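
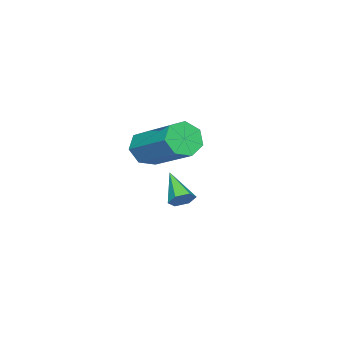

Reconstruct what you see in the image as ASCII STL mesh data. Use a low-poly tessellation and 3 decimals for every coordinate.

solid 
facet normal 0.469 0.683 -0.560
outer loop
vertex -1.372 0.049 -3.166
vertex -1.746 0.371 -3.086
vertex -1.356 0.359 -2.774
endloop
endfacet
facet normal 0.701 -0.573 0.424
outer loop
vertex -1.372 0.049 -3.166
vertex -1.356 0.359 -2.774
vertex -2.394 -0.571 -2.314
endloop
endfacet
facet normal 0.469 0.683 -0.560
outer loop
vertex -1.356 0.359 -2.774
vertex -1.746 0.371 -3.086
vertex -1.73 0.681 -2.694
endloop
endfacet
facet normal 0.308 0.123 0.943
outer loop
vertex -1.356 0.359 -2.774
vertex -1.73 0.681 -2.694
vertex -2.394 -0.571 -2.314
endloop
endfacet
facet normal 0.470 0.683 -0.559
outer loop
vertex -1.73 0.681 -2.694
vertex -1.746 0.371 -3.086
vertex -2.12 0.693 -3.007
endloop
endfacet
facet normal -0.536 0.492 0.686
outer loop
vertex -1.73 0.681 -2.694
vertex -2.12 0.693 -3.007
vertex -2.394 -0.571 -2.314
endloop
endfacet
facet normal 0.469 0.683 -0.560
outer loop
vertex -2.12 0.693 -3.007
vertex -1.746 0.371 -3.086
vertex -2.137 0.383 -3.399
endloop
endfacet
facet normal -0.982 0.165 -0.088
outer loop
vertex -2.12 0.693 -3.007
vertex -2.137 0.383 -3.399
vertex -2.394 -0.571 -2.314
endloop
endfacet
facet normal 0.469 0.683 -0.560
outer loop
vertex -2.137 0.383 -3.399
vertex -1.746 0.371 -3.086
vertex -1.763 0.061 -3.478
endloop
endfacet
facet normal -0.588 -0.533 -0.608
outer loop
vertex -2.137 0.383 -3.399
vertex -1.763 0.061 -3.478
vertex -2.394 -0.571 -2.314
endloop
endfacet
facet normal 0.468 0.683 -0.561
outer loop
vertex -1.763 0.061 -3.478
vertex -1.746 0.371 -3.086
vertex -1.372 0.049 -3.166
endloop
endfacet
facet normal 0.253 -0.901 -0.352
outer loop
vertex -1.763 0.061 -3.478
vertex -1.372 0.049 -3.166
vertex -2.394 -0.571 -2.314
endloop
endfacet
facet normal -0.281 -0.816 -0.506
outer loop
vertex 1.03 0.204 0.325
vertex 0.391 0.493 0.214
vertex 0.975 0.541 -0.188
endloop
endfacet
facet normal 0.956 -0.189 -0.226
outer loop
vertex 1.03 0.204 0.325
vertex 0.975 0.541 -0.188
vertex 1.648 1.998 1.438
endloop
endfacet
facet normal 0.956 -0.189 -0.226
outer loop
vertex 1.648 1.998 1.438
vertex 0.975 0.541 -0.188
vertex 1.593 2.335 0.925
endloop
endfacet
facet normal 0.280 0.816 0.506
outer loop
vertex 1.648 1.998 1.438
vertex 1.593 2.335 0.925
vertex 1.009 2.287 1.326
endloop
endfacet
facet normal -0.281 -0.815 -0.506
outer loop
vertex 0.975 0.541 -0.188
vertex 0.391 0.493 0.214
vertex 0.481 0.842 -0.398
endloop
endfacet
facet normal 0.526 0.310 -0.792
outer loop
vertex 0.975 0.541 -0.188
vertex 0.481 0.842 -0.398
vertex 1.593 2.335 0.925
endloop
endfacet
facet normal 0.525 0.311 -0.792
outer loop
vertex 1.593 2.335 0.925
vertex 0.481 0.842 -0.398
vertex 1.098 2.636 0.715
endloop
endfacet
facet normal 0.281 0.815 0.507
outer loop
vertex 1.593 2.335 0.925
vertex 1.098 2.636 0.715
vertex 1.009 2.287 1.326
endloop
endfacet
facet normal -0.280 -0.816 -0.506
outer loop
vertex 0.481 0.842 -0.398
vertex 0.391 0.493 0.214
vertex -0.081 0.88 -0.148
endloop
endfacet
facet normal -0.300 0.575 -0.761
outer loop
vertex 0.481 0.842 -0.398
vertex -0.081 0.88 -0.148
vertex 1.098 2.636 0.715
endloop
endfacet
facet normal -0.300 0.575 -0.761
outer loop
vertex 1.098 2.636 0.715
vertex -0.081 0.88 -0.148
vertex 0.536 2.674 0.965
endloop
endfacet
facet normal 0.280 0.815 0.507
outer loop
vertex 1.098 2.636 0.715
vertex 0.536 2.674 0.965
vertex 1.009 2.287 1.326
endloop
endfacet
facet normal -0.281 -0.816 -0.506
outer loop
vertex -0.081 0.88 -0.148
vertex 0.391 0.493 0.214
vertex -0.287 0.627 0.374
endloop
endfacet
facet normal -0.900 0.407 -0.158
outer loop
vertex -0.081 0.88 -0.148
vertex -0.287 0.627 0.374
vertex 0.536 2.674 0.965
endloop
endfacet
facet normal -0.900 0.407 -0.158
outer loop
vertex 0.536 2.674 0.965
vertex -0.287 0.627 0.374
vertex 0.33 2.421 1.487
endloop
endfacet
facet normal 0.281 0.815 0.506
outer loop
vertex 0.536 2.674 0.965
vertex 0.33 2.421 1.487
vertex 1.009 2.287 1.326
endloop
endfacet
facet normal -0.281 -0.816 -0.506
outer loop
vertex -0.287 0.627 0.374
vertex 0.391 0.493 0.214
vertex 0.018 0.273 0.776
endloop
endfacet
facet normal -0.823 -0.067 0.565
outer loop
vertex -0.287 0.627 0.374
vertex 0.018 0.273 0.776
vertex 0.33 2.421 1.487
endloop
endfacet
facet normal -0.823 -0.067 0.565
outer loop
vertex 0.33 2.421 1.487
vertex 0.018 0.273 0.776
vertex 0.635 2.067 1.889
endloop
endfacet
facet normal 0.281 0.816 0.505
outer loop
vertex 0.33 2.421 1.487
vertex 0.635 2.067 1.889
vertex 1.009 2.287 1.326
endloop
endfacet
facet normal -0.282 -0.815 -0.506
outer loop
vertex 0.018 0.273 0.776
vertex 0.391 0.493 0.214
vertex 0.604 0.084 0.754
endloop
endfacet
facet normal -0.126 -0.491 0.862
outer loop
vertex 0.018 0.273 0.776
vertex 0.604 0.084 0.754
vertex 0.635 2.067 1.889
endloop
endfacet
facet normal -0.125 -0.491 0.862
outer loop
vertex 0.635 2.067 1.889
vertex 0.604 0.084 0.754
vertex 1.221 1.879 1.867
endloop
endfacet
facet normal 0.281 0.816 0.505
outer loop
vertex 0.635 2.067 1.889
vertex 1.221 1.879 1.867
vertex 1.009 2.287 1.326
endloop
endfacet
facet normal -0.281 -0.815 -0.507
outer loop
vertex 0.604 0.084 0.754
vertex 0.391 0.493 0.214
vertex 1.03 0.204 0.325
endloop
endfacet
facet normal 0.666 -0.545 0.509
outer loop
vertex 0.604 0.084 0.754
vertex 1.03 0.204 0.325
vertex 1.221 1.879 1.867
endloop
endfacet
facet normal 0.665 -0.546 0.510
outer loop
vertex 1.221 1.879 1.867
vertex 1.03 0.204 0.325
vertex 1.648 1.998 1.438
endloop
endfacet
facet normal 0.280 0.816 0.505
outer loop
vertex 1.221 1.879 1.867
vertex 1.648 1.998 1.438
vertex 1.009 2.287 1.326
endloop
endfacet

endsolid


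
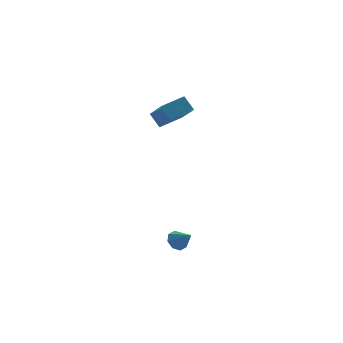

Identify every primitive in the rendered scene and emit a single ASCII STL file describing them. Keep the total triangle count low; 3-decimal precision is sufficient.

solid 
facet normal -0.439 0.614 -0.656
outer loop
vertex -1.541 -1.77 -3.435
vertex -1.899 -1.623 -3.058
vertex -1.414 -1.444 -3.215
endloop
endfacet
facet normal 0.951 -0.246 -0.185
outer loop
vertex -1.541 -1.77 -3.435
vertex -1.414 -1.444 -3.215
vertex -1.461 -2.237 -2.402
endloop
endfacet
facet normal -0.439 0.614 -0.656
outer loop
vertex -1.414 -1.444 -3.215
vertex -1.899 -1.623 -3.058
vertex -1.571 -1.223 -2.903
endloop
endfacet
facet normal 0.925 0.245 0.292
outer loop
vertex -1.414 -1.444 -3.215
vertex -1.571 -1.223 -2.903
vertex -1.461 -2.237 -2.402
endloop
endfacet
facet normal -0.439 0.614 -0.656
outer loop
vertex -1.571 -1.223 -2.903
vertex -1.899 -1.623 -3.058
vertex -1.92 -1.236 -2.682
endloop
endfacet
facet normal 0.471 0.431 0.769
outer loop
vertex -1.571 -1.223 -2.903
vertex -1.92 -1.236 -2.682
vertex -1.461 -2.237 -2.402
endloop
endfacet
facet normal -0.438 0.614 -0.657
outer loop
vertex -1.92 -1.236 -2.682
vertex -1.899 -1.623 -3.058
vertex -2.257 -1.475 -2.681
endloop
endfacet
facet normal -0.143 0.205 0.968
outer loop
vertex -1.92 -1.236 -2.682
vertex -2.257 -1.475 -2.681
vertex -1.461 -2.237 -2.402
endloop
endfacet
facet normal -0.437 0.615 -0.656
outer loop
vertex -2.257 -1.475 -2.681
vertex -1.899 -1.623 -3.058
vertex -2.384 -1.801 -2.902
endloop
endfacet
facet normal -0.561 -0.304 0.770
outer loop
vertex -2.257 -1.475 -2.681
vertex -2.384 -1.801 -2.902
vertex -1.461 -2.237 -2.402
endloop
endfacet
facet normal -0.437 0.614 -0.657
outer loop
vertex -2.384 -1.801 -2.902
vertex -1.899 -1.623 -3.058
vertex -2.227 -2.022 -3.213
endloop
endfacet
facet normal -0.534 -0.793 0.294
outer loop
vertex -2.384 -1.801 -2.902
vertex -2.227 -2.022 -3.213
vertex -1.461 -2.237 -2.402
endloop
endfacet
facet normal -0.437 0.614 -0.657
outer loop
vertex -2.227 -2.022 -3.213
vertex -1.899 -1.623 -3.058
vertex -1.878 -2.01 -3.434
endloop
endfacet
facet normal -0.082 -0.980 -0.182
outer loop
vertex -2.227 -2.022 -3.213
vertex -1.878 -2.01 -3.434
vertex -1.461 -2.237 -2.402
endloop
endfacet
facet normal -0.439 0.614 -0.656
outer loop
vertex -1.878 -2.01 -3.434
vertex -1.899 -1.623 -3.058
vertex -1.541 -1.77 -3.435
endloop
endfacet
facet normal 0.535 -0.753 -0.382
outer loop
vertex -1.878 -2.01 -3.434
vertex -1.541 -1.77 -3.435
vertex -1.461 -2.237 -2.402
endloop
endfacet
facet normal -0.360 0.578 0.732
outer loop
vertex -1.802 1.517 3.54
vertex -0.665 1.839 3.844
vertex -1.9 3.053 2.279
endloop
endfacet
facet normal -0.932 -0.263 -0.248
outer loop
vertex -1.595 2.561 1.656
vertex -1.802 1.517 3.54
vertex -1.9 3.053 2.279
endloop
endfacet
facet normal -0.359 0.579 0.732
outer loop
vertex -1.9 3.053 2.279
vertex -0.665 1.839 3.844
vertex -0.763 3.375 2.582
endloop
endfacet
facet normal -0.050 0.772 -0.634
outer loop
vertex -0.763 3.375 2.582
vertex -1.595 2.561 1.656
vertex -1.9 3.053 2.279
endloop
endfacet
facet normal 0.049 -0.772 0.634
outer loop
vertex -1.802 1.517 3.54
vertex -0.36 1.347 3.221
vertex -0.665 1.839 3.844
endloop
endfacet
facet normal -0.932 -0.264 -0.249
outer loop
vertex -1.497 1.025 2.918
vertex -1.802 1.517 3.54
vertex -1.595 2.561 1.656
endloop
endfacet
facet normal 0.049 -0.771 0.634
outer loop
vertex -1.497 1.025 2.918
vertex -0.36 1.347 3.221
vertex -1.802 1.517 3.54
endloop
endfacet
facet normal 0.932 0.263 0.248
outer loop
vertex -0.665 1.839 3.844
vertex -0.36 1.347 3.221
vertex -0.763 3.375 2.582
endloop
endfacet
facet normal -0.049 0.772 -0.634
outer loop
vertex -0.458 2.883 1.96
vertex -1.595 2.561 1.656
vertex -0.763 3.375 2.582
endloop
endfacet
facet normal 0.932 0.264 0.249
outer loop
vertex -0.763 3.375 2.582
vertex -0.36 1.347 3.221
vertex -0.458 2.883 1.96
endloop
endfacet
facet normal 0.360 -0.579 -0.732
outer loop
vertex -0.458 2.883 1.96
vertex -1.497 1.025 2.918
vertex -1.595 2.561 1.656
endloop
endfacet
facet normal 0.359 -0.578 -0.732
outer loop
vertex -0.36 1.347 3.221
vertex -1.497 1.025 2.918
vertex -0.458 2.883 1.96
endloop
endfacet

endsolid


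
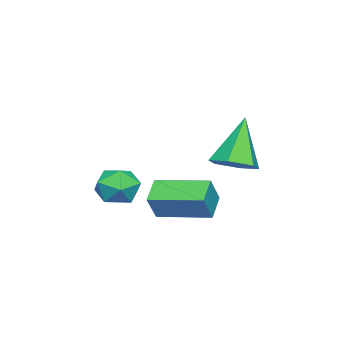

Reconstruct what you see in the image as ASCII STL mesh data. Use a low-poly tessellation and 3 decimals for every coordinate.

solid 
facet normal -0.531 0.049 -0.846
outer loop
vertex -1.072 -0.963 1.047
vertex -1.218 0.79 1.24
vertex -0.254 -0.84 0.541
endloop
endfacet
facet normal 0.082 -0.991 -0.108
outer loop
vertex 0.298 -0.89 1.42
vertex -1.072 -0.963 1.047
vertex -0.254 -0.84 0.541
endloop
endfacet
facet normal -0.531 0.048 -0.846
outer loop
vertex -0.254 -0.84 0.541
vertex -1.218 0.79 1.24
vertex -0.4 0.914 0.733
endloop
endfacet
facet normal 0.843 0.127 -0.522
outer loop
vertex -0.4 0.914 0.733
vertex 0.298 -0.89 1.42
vertex -0.254 -0.84 0.541
endloop
endfacet
facet normal -0.843 -0.128 0.522
outer loop
vertex -1.072 -0.963 1.047
vertex -0.666 0.74 2.119
vertex -1.218 0.79 1.24
endloop
endfacet
facet normal 0.083 -0.991 -0.109
outer loop
vertex -0.52 -1.014 1.927
vertex -1.072 -0.963 1.047
vertex 0.298 -0.89 1.42
endloop
endfacet
facet normal -0.844 -0.127 0.522
outer loop
vertex -0.52 -1.014 1.927
vertex -0.666 0.74 2.119
vertex -1.072 -0.963 1.047
endloop
endfacet
facet normal -0.083 0.991 0.108
outer loop
vertex -1.218 0.79 1.24
vertex -0.666 0.74 2.119
vertex -0.4 0.914 0.733
endloop
endfacet
facet normal 0.844 0.128 -0.522
outer loop
vertex 0.152 0.863 1.613
vertex 0.298 -0.89 1.42
vertex -0.4 0.914 0.733
endloop
endfacet
facet normal -0.082 0.991 0.109
outer loop
vertex -0.4 0.914 0.733
vertex -0.666 0.74 2.119
vertex 0.152 0.863 1.613
endloop
endfacet
facet normal 0.532 -0.049 0.846
outer loop
vertex 0.152 0.863 1.613
vertex -0.52 -1.014 1.927
vertex 0.298 -0.89 1.42
endloop
endfacet
facet normal 0.531 -0.048 0.846
outer loop
vertex -0.666 0.74 2.119
vertex -0.52 -1.014 1.927
vertex 0.152 0.863 1.613
endloop
endfacet
facet normal -0.997 0.073 0.006
outer loop
vertex -1.018 -1.807 1.203
vertex -1.074 -2.592 1.39
vertex -1.03 -2.038 1.978
endloop
endfacet
facet normal -0.695 0.692 0.195
outer loop
vertex -1.018 -1.807 1.203
vertex -1.03 -2.038 1.978
vertex -0.52 -1.457 1.737
endloop
endfacet
facet normal -0.271 0.901 -0.338
outer loop
vertex -1.018 -1.807 1.203
vertex -0.52 -1.457 1.737
vertex -0.249 -1.652 1.0
endloop
endfacet
facet normal -0.309 0.413 -0.857
outer loop
vertex -1.018 -1.807 1.203
vertex -0.249 -1.652 1.0
vertex -0.591 -2.354 0.785
endloop
endfacet
facet normal -0.758 -0.099 -0.644
outer loop
vertex -1.018 -1.807 1.203
vertex -0.591 -2.354 0.785
vertex -1.074 -2.592 1.39
endloop
endfacet
facet normal -0.289 0.572 0.768
outer loop
vertex -0.52 -1.457 1.737
vertex -1.03 -2.038 1.978
vertex -0.269 -2.026 2.255
endloop
endfacet
facet normal -0.776 -0.429 0.463
outer loop
vertex -1.03 -2.038 1.978
vertex -1.074 -2.592 1.39
vertex -0.611 -2.728 2.04
endloop
endfacet
facet normal -0.389 -0.708 -0.589
outer loop
vertex -1.074 -2.592 1.39
vertex -0.591 -2.354 0.785
vertex -0.34 -2.923 1.303
endloop
endfacet
facet normal 0.338 0.121 -0.933
outer loop
vertex -0.591 -2.354 0.785
vertex -0.249 -1.652 1.0
vertex 0.17 -2.342 1.062
endloop
endfacet
facet normal 0.400 0.912 -0.094
outer loop
vertex -0.249 -1.652 1.0
vertex -0.52 -1.457 1.737
vertex 0.214 -1.788 1.65
endloop
endfacet
facet normal 0.309 -0.413 0.857
outer loop
vertex 0.158 -2.573 1.837
vertex -0.269 -2.026 2.255
vertex -0.611 -2.728 2.04
endloop
endfacet
facet normal 0.271 -0.901 0.338
outer loop
vertex 0.158 -2.573 1.837
vertex -0.611 -2.728 2.04
vertex -0.34 -2.923 1.303
endloop
endfacet
facet normal 0.695 -0.692 -0.195
outer loop
vertex 0.158 -2.573 1.837
vertex -0.34 -2.923 1.303
vertex 0.17 -2.342 1.062
endloop
endfacet
facet normal 0.997 -0.073 -0.006
outer loop
vertex 0.158 -2.573 1.837
vertex 0.17 -2.342 1.062
vertex 0.214 -1.788 1.65
endloop
endfacet
facet normal 0.758 0.099 0.644
outer loop
vertex 0.158 -2.573 1.837
vertex 0.214 -1.788 1.65
vertex -0.269 -2.026 2.255
endloop
endfacet
facet normal -0.338 -0.121 0.933
outer loop
vertex -0.611 -2.728 2.04
vertex -0.269 -2.026 2.255
vertex -1.03 -2.038 1.978
endloop
endfacet
facet normal -0.400 -0.912 0.094
outer loop
vertex -0.34 -2.923 1.303
vertex -0.611 -2.728 2.04
vertex -1.074 -2.592 1.39
endloop
endfacet
facet normal 0.289 -0.572 -0.768
outer loop
vertex 0.17 -2.342 1.062
vertex -0.34 -2.923 1.303
vertex -0.591 -2.354 0.785
endloop
endfacet
facet normal 0.776 0.429 -0.463
outer loop
vertex 0.214 -1.788 1.65
vertex 0.17 -2.342 1.062
vertex -0.249 -1.652 1.0
endloop
endfacet
facet normal 0.389 0.708 0.589
outer loop
vertex -0.269 -2.026 2.255
vertex 0.214 -1.788 1.65
vertex -0.52 -1.457 1.737
endloop
endfacet
facet normal 0.476 0.005 -0.879
outer loop
vertex -0.58 0.699 2.969
vertex -0.995 1.334 2.748
vertex -0.305 1.423 3.122
endloop
endfacet
facet normal 0.594 -0.376 0.711
outer loop
vertex -0.58 0.699 2.969
vertex -0.305 1.423 3.122
vertex -1.885 1.326 4.392
endloop
endfacet
facet normal 0.476 0.004 -0.879
outer loop
vertex -0.305 1.423 3.122
vertex -0.995 1.334 2.748
vertex -0.719 2.058 2.901
endloop
endfacet
facet normal 0.499 0.557 0.664
outer loop
vertex -0.305 1.423 3.122
vertex -0.719 2.058 2.901
vertex -1.885 1.326 4.392
endloop
endfacet
facet normal 0.476 0.004 -0.879
outer loop
vertex -0.719 2.058 2.901
vertex -0.995 1.334 2.748
vertex -1.409 1.969 2.527
endloop
endfacet
facet normal -0.259 0.932 0.255
outer loop
vertex -0.719 2.058 2.901
vertex -1.409 1.969 2.527
vertex -1.885 1.326 4.392
endloop
endfacet
facet normal 0.476 0.004 -0.879
outer loop
vertex -1.409 1.969 2.527
vertex -0.995 1.334 2.748
vertex -1.685 1.245 2.374
endloop
endfacet
facet normal -0.921 0.374 -0.106
outer loop
vertex -1.409 1.969 2.527
vertex -1.685 1.245 2.374
vertex -1.885 1.326 4.392
endloop
endfacet
facet normal 0.476 0.005 -0.879
outer loop
vertex -1.685 1.245 2.374
vertex -0.995 1.334 2.748
vertex -1.27 0.61 2.595
endloop
endfacet
facet normal -0.826 -0.561 -0.059
outer loop
vertex -1.685 1.245 2.374
vertex -1.27 0.61 2.595
vertex -1.885 1.326 4.392
endloop
endfacet
facet normal 0.476 0.005 -0.879
outer loop
vertex -1.27 0.61 2.595
vertex -0.995 1.334 2.748
vertex -0.58 0.699 2.969
endloop
endfacet
facet normal -0.069 -0.935 0.349
outer loop
vertex -1.27 0.61 2.595
vertex -0.58 0.699 2.969
vertex -1.885 1.326 4.392
endloop
endfacet

endsolid


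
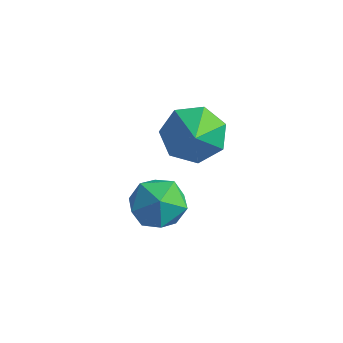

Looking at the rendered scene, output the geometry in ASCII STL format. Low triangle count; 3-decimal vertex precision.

solid 
facet normal -0.102 0.922 0.374
outer loop
vertex 2.26 1.077 -0.745
vertex 1.363 0.821 -0.358
vertex 2.203 0.693 0.187
endloop
endfacet
facet normal 0.586 0.736 0.339
outer loop
vertex 2.26 1.077 -0.745
vertex 2.203 0.693 0.187
vertex 2.938 0.395 -0.437
endloop
endfacet
facet normal 0.739 0.581 -0.341
outer loop
vertex 2.26 1.077 -0.745
vertex 2.938 0.395 -0.437
vertex 2.553 0.339 -1.368
endloop
endfacet
facet normal 0.146 0.671 -0.727
outer loop
vertex 2.26 1.077 -0.745
vertex 2.553 0.339 -1.368
vertex 1.58 0.602 -1.32
endloop
endfacet
facet normal -0.375 0.882 -0.285
outer loop
vertex 2.26 1.077 -0.745
vertex 1.58 0.602 -1.32
vertex 1.363 0.821 -0.358
endloop
endfacet
facet normal 0.674 0.143 0.725
outer loop
vertex 2.938 0.395 -0.437
vertex 2.203 0.693 0.187
vertex 2.46 -0.282 0.14
endloop
endfacet
facet normal -0.439 0.443 0.781
outer loop
vertex 2.203 0.693 0.187
vertex 1.363 0.821 -0.358
vertex 1.487 -0.019 0.188
endloop
endfacet
facet normal -0.881 0.379 -0.285
outer loop
vertex 1.363 0.821 -0.358
vertex 1.58 0.602 -1.32
vertex 1.102 -0.075 -0.743
endloop
endfacet
facet normal -0.039 0.038 -0.999
outer loop
vertex 1.58 0.602 -1.32
vertex 2.553 0.339 -1.368
vertex 1.837 -0.373 -1.367
endloop
endfacet
facet normal 0.921 -0.107 -0.374
outer loop
vertex 2.553 0.339 -1.368
vertex 2.938 0.395 -0.437
vertex 2.677 -0.501 -0.822
endloop
endfacet
facet normal -0.146 -0.671 0.727
outer loop
vertex 1.78 -0.757 -0.435
vertex 2.46 -0.282 0.14
vertex 1.487 -0.019 0.188
endloop
endfacet
facet normal -0.739 -0.581 0.341
outer loop
vertex 1.78 -0.757 -0.435
vertex 1.487 -0.019 0.188
vertex 1.102 -0.075 -0.743
endloop
endfacet
facet normal -0.586 -0.736 -0.339
outer loop
vertex 1.78 -0.757 -0.435
vertex 1.102 -0.075 -0.743
vertex 1.837 -0.373 -1.367
endloop
endfacet
facet normal 0.102 -0.922 -0.374
outer loop
vertex 1.78 -0.757 -0.435
vertex 1.837 -0.373 -1.367
vertex 2.677 -0.501 -0.822
endloop
endfacet
facet normal 0.375 -0.882 0.285
outer loop
vertex 1.78 -0.757 -0.435
vertex 2.677 -0.501 -0.822
vertex 2.46 -0.282 0.14
endloop
endfacet
facet normal 0.039 -0.038 0.999
outer loop
vertex 1.487 -0.019 0.188
vertex 2.46 -0.282 0.14
vertex 2.203 0.693 0.187
endloop
endfacet
facet normal -0.921 0.107 0.374
outer loop
vertex 1.102 -0.075 -0.743
vertex 1.487 -0.019 0.188
vertex 1.363 0.821 -0.358
endloop
endfacet
facet normal -0.674 -0.143 -0.725
outer loop
vertex 1.837 -0.373 -1.367
vertex 1.102 -0.075 -0.743
vertex 1.58 0.602 -1.32
endloop
endfacet
facet normal 0.439 -0.443 -0.781
outer loop
vertex 2.677 -0.501 -0.822
vertex 1.837 -0.373 -1.367
vertex 2.553 0.339 -1.368
endloop
endfacet
facet normal 0.881 -0.379 0.285
outer loop
vertex 2.46 -0.282 0.14
vertex 2.677 -0.501 -0.822
vertex 2.938 0.395 -0.437
endloop
endfacet
facet normal -0.516 0.598 -0.613
outer loop
vertex 1.239 3.038 -1.287
vertex 0.723 3.454 -0.447
vertex 1.637 3.781 -0.897
endloop
endfacet
facet normal 0.901 -0.346 -0.260
outer loop
vertex 1.239 3.038 -1.287
vertex 1.637 3.781 -0.897
vertex 1.557 2.486 0.547
endloop
endfacet
facet normal -0.516 0.598 -0.614
outer loop
vertex 1.637 3.781 -0.897
vertex 0.723 3.454 -0.447
vertex 1.346 4.278 -0.168
endloop
endfacet
facet normal 0.949 0.207 0.238
outer loop
vertex 1.637 3.781 -0.897
vertex 1.346 4.278 -0.168
vertex 1.557 2.486 0.547
endloop
endfacet
facet normal -0.515 0.598 -0.614
outer loop
vertex 1.346 4.278 -0.168
vertex 0.723 3.454 -0.447
vertex 0.586 4.155 0.35
endloop
endfacet
facet normal 0.481 0.373 0.794
outer loop
vertex 1.346 4.278 -0.168
vertex 0.586 4.155 0.35
vertex 1.557 2.486 0.547
endloop
endfacet
facet normal -0.515 0.598 -0.614
outer loop
vertex 0.586 4.155 0.35
vertex 0.723 3.454 -0.447
vertex -0.072 3.504 0.268
endloop
endfacet
facet normal -0.151 0.029 0.988
outer loop
vertex 0.586 4.155 0.35
vertex -0.072 3.504 0.268
vertex 1.557 2.486 0.547
endloop
endfacet
facet normal -0.515 0.598 -0.614
outer loop
vertex -0.072 3.504 0.268
vertex 0.723 3.454 -0.447
vertex -0.131 2.816 -0.352
endloop
endfacet
facet normal -0.471 -0.568 0.675
outer loop
vertex -0.072 3.504 0.268
vertex -0.131 2.816 -0.352
vertex 1.557 2.486 0.547
endloop
endfacet
facet normal -0.515 0.599 -0.613
outer loop
vertex -0.131 2.816 -0.352
vertex 0.723 3.454 -0.447
vertex 0.452 2.609 -1.044
endloop
endfacet
facet normal -0.237 -0.967 0.090
outer loop
vertex -0.131 2.816 -0.352
vertex 0.452 2.609 -1.044
vertex 1.557 2.486 0.547
endloop
endfacet
facet normal -0.516 0.599 -0.613
outer loop
vertex 0.452 2.609 -1.044
vertex 0.723 3.454 -0.447
vertex 1.239 3.038 -1.287
endloop
endfacet
facet normal 0.373 -0.869 -0.326
outer loop
vertex 0.452 2.609 -1.044
vertex 1.239 3.038 -1.287
vertex 1.557 2.486 0.547
endloop
endfacet

endsolid


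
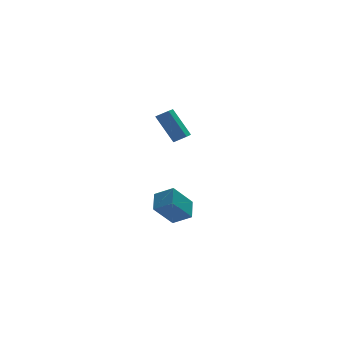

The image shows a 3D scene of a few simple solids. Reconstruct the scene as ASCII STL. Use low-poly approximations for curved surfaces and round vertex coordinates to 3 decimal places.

solid 
facet normal -0.321 0.468 0.823
outer loop
vertex -2.927 -2.706 4.414
vertex -2.215 -1.664 4.1
vertex -3.584 -2.388 3.977
endloop
endfacet
facet normal -0.548 -0.801 0.241
outer loop
vertex -2.905 -3.376 2.24
vertex -2.927 -2.706 4.414
vertex -3.584 -2.388 3.977
endloop
endfacet
facet normal -0.322 0.469 0.823
outer loop
vertex -3.584 -2.388 3.977
vertex -2.215 -1.664 4.1
vertex -2.871 -1.347 3.663
endloop
endfacet
facet normal -0.772 0.374 -0.514
outer loop
vertex -2.871 -1.347 3.663
vertex -2.905 -3.376 2.24
vertex -3.584 -2.388 3.977
endloop
endfacet
facet normal 0.772 -0.373 0.514
outer loop
vertex -2.927 -2.706 4.414
vertex -1.536 -2.652 2.363
vertex -2.215 -1.664 4.1
endloop
endfacet
facet normal -0.548 -0.801 0.241
outer loop
vertex -2.249 -3.693 2.677
vertex -2.927 -2.706 4.414
vertex -2.905 -3.376 2.24
endloop
endfacet
facet normal 0.772 -0.374 0.514
outer loop
vertex -2.249 -3.693 2.677
vertex -1.536 -2.652 2.363
vertex -2.927 -2.706 4.414
endloop
endfacet
facet normal 0.548 0.801 -0.241
outer loop
vertex -2.215 -1.664 4.1
vertex -1.536 -2.652 2.363
vertex -2.871 -1.347 3.663
endloop
endfacet
facet normal -0.773 0.373 -0.514
outer loop
vertex -2.193 -2.334 1.926
vertex -2.905 -3.376 2.24
vertex -2.871 -1.347 3.663
endloop
endfacet
facet normal 0.548 0.801 -0.241
outer loop
vertex -2.871 -1.347 3.663
vertex -1.536 -2.652 2.363
vertex -2.193 -2.334 1.926
endloop
endfacet
facet normal 0.322 -0.468 -0.823
outer loop
vertex -2.193 -2.334 1.926
vertex -2.249 -3.693 2.677
vertex -2.905 -3.376 2.24
endloop
endfacet
facet normal 0.321 -0.468 -0.823
outer loop
vertex -1.536 -2.652 2.363
vertex -2.249 -3.693 2.677
vertex -2.193 -2.334 1.926
endloop
endfacet
facet normal -0.668 -0.125 0.734
outer loop
vertex -2.493 -2.281 -3.05
vertex -1.964 -1.137 -2.374
vertex -3.365 -1.488 -3.708
endloop
endfacet
facet normal -0.370 -0.800 -0.473
outer loop
vertex -2.056 -1.243 -5.146
vertex -2.493 -2.281 -3.05
vertex -3.365 -1.488 -3.708
endloop
endfacet
facet normal -0.668 -0.125 0.734
outer loop
vertex -3.365 -1.488 -3.708
vertex -1.964 -1.137 -2.374
vertex -2.836 -0.344 -3.032
endloop
endfacet
facet normal -0.646 0.587 -0.488
outer loop
vertex -2.836 -0.344 -3.032
vertex -2.056 -1.243 -5.146
vertex -3.365 -1.488 -3.708
endloop
endfacet
facet normal 0.646 -0.587 0.488
outer loop
vertex -2.493 -2.281 -3.05
vertex -0.655 -0.892 -3.812
vertex -1.964 -1.137 -2.374
endloop
endfacet
facet normal -0.370 -0.800 -0.473
outer loop
vertex -1.184 -2.036 -4.488
vertex -2.493 -2.281 -3.05
vertex -2.056 -1.243 -5.146
endloop
endfacet
facet normal 0.646 -0.587 0.488
outer loop
vertex -1.184 -2.036 -4.488
vertex -0.655 -0.892 -3.812
vertex -2.493 -2.281 -3.05
endloop
endfacet
facet normal 0.370 0.800 0.473
outer loop
vertex -1.964 -1.137 -2.374
vertex -0.655 -0.892 -3.812
vertex -2.836 -0.344 -3.032
endloop
endfacet
facet normal -0.646 0.587 -0.488
outer loop
vertex -1.527 -0.099 -4.47
vertex -2.056 -1.243 -5.146
vertex -2.836 -0.344 -3.032
endloop
endfacet
facet normal 0.370 0.800 0.473
outer loop
vertex -2.836 -0.344 -3.032
vertex -0.655 -0.892 -3.812
vertex -1.527 -0.099 -4.47
endloop
endfacet
facet normal 0.668 0.125 -0.734
outer loop
vertex -1.527 -0.099 -4.47
vertex -1.184 -2.036 -4.488
vertex -2.056 -1.243 -5.146
endloop
endfacet
facet normal 0.668 0.125 -0.734
outer loop
vertex -0.655 -0.892 -3.812
vertex -1.184 -2.036 -4.488
vertex -1.527 -0.099 -4.47
endloop
endfacet

endsolid


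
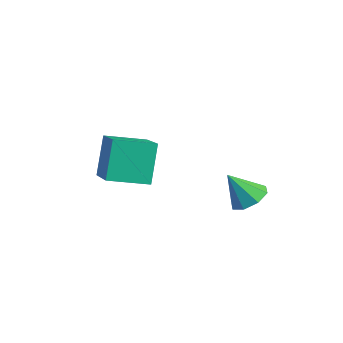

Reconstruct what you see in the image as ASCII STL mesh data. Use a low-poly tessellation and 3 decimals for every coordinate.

solid 
facet normal -0.885 0.245 -0.395
outer loop
vertex 1.022 -2.468 2.147
vertex 1.54 -1.07 1.852
vertex 1.563 -2.992 0.611
endloop
endfacet
facet normal -0.340 -0.920 0.194
outer loop
vertex 3.44 -3.51 1.448
vertex 1.022 -2.468 2.147
vertex 1.563 -2.992 0.611
endloop
endfacet
facet normal -0.886 0.244 -0.395
outer loop
vertex 1.563 -2.992 0.611
vertex 1.54 -1.07 1.852
vertex 2.08 -1.594 0.316
endloop
endfacet
facet normal 0.316 -0.306 -0.898
outer loop
vertex 2.08 -1.594 0.316
vertex 3.44 -3.51 1.448
vertex 1.563 -2.992 0.611
endloop
endfacet
facet normal -0.316 0.307 0.898
outer loop
vertex 1.022 -2.468 2.147
vertex 3.417 -1.588 2.689
vertex 1.54 -1.07 1.852
endloop
endfacet
facet normal -0.340 -0.920 0.194
outer loop
vertex 2.9 -2.986 2.984
vertex 1.022 -2.468 2.147
vertex 3.44 -3.51 1.448
endloop
endfacet
facet normal -0.316 0.306 0.898
outer loop
vertex 2.9 -2.986 2.984
vertex 3.417 -1.588 2.689
vertex 1.022 -2.468 2.147
endloop
endfacet
facet normal 0.340 0.920 -0.194
outer loop
vertex 1.54 -1.07 1.852
vertex 3.417 -1.588 2.689
vertex 2.08 -1.594 0.316
endloop
endfacet
facet normal 0.316 -0.306 -0.898
outer loop
vertex 3.958 -2.112 1.153
vertex 3.44 -3.51 1.448
vertex 2.08 -1.594 0.316
endloop
endfacet
facet normal 0.340 0.920 -0.194
outer loop
vertex 2.08 -1.594 0.316
vertex 3.417 -1.588 2.689
vertex 3.958 -2.112 1.153
endloop
endfacet
facet normal 0.886 -0.245 0.395
outer loop
vertex 3.958 -2.112 1.153
vertex 2.9 -2.986 2.984
vertex 3.44 -3.51 1.448
endloop
endfacet
facet normal 0.886 -0.244 0.395
outer loop
vertex 3.417 -1.588 2.689
vertex 2.9 -2.986 2.984
vertex 3.958 -2.112 1.153
endloop
endfacet
facet normal 0.244 0.497 -0.832
outer loop
vertex 4.705 0.975 -0.495
vertex 4.166 1.489 -0.346
vertex 4.902 1.417 -0.173
endloop
endfacet
facet normal 0.696 -0.599 0.396
outer loop
vertex 4.705 0.975 -0.495
vertex 4.902 1.417 -0.173
vertex 3.834 0.811 0.786
endloop
endfacet
facet normal 0.244 0.498 -0.832
outer loop
vertex 4.902 1.417 -0.173
vertex 4.166 1.489 -0.346
vertex 4.668 1.901 0.048
endloop
endfacet
facet normal 0.672 -0.013 0.740
outer loop
vertex 4.902 1.417 -0.173
vertex 4.668 1.901 0.048
vertex 3.834 0.811 0.786
endloop
endfacet
facet normal 0.244 0.498 -0.832
outer loop
vertex 4.668 1.901 0.048
vertex 4.166 1.489 -0.346
vertex 4.139 2.144 0.038
endloop
endfacet
facet normal 0.189 0.447 0.874
outer loop
vertex 4.668 1.901 0.048
vertex 4.139 2.144 0.038
vertex 3.834 0.811 0.786
endloop
endfacet
facet normal 0.243 0.498 -0.832
outer loop
vertex 4.139 2.144 0.038
vertex 4.166 1.489 -0.346
vertex 3.626 2.003 -0.196
endloop
endfacet
facet normal -0.469 0.511 0.720
outer loop
vertex 4.139 2.144 0.038
vertex 3.626 2.003 -0.196
vertex 3.834 0.811 0.786
endloop
endfacet
facet normal 0.243 0.498 -0.832
outer loop
vertex 3.626 2.003 -0.196
vertex 4.166 1.489 -0.346
vertex 3.429 1.56 -0.519
endloop
endfacet
facet normal -0.920 0.142 0.367
outer loop
vertex 3.626 2.003 -0.196
vertex 3.429 1.56 -0.519
vertex 3.834 0.811 0.786
endloop
endfacet
facet normal 0.243 0.498 -0.832
outer loop
vertex 3.429 1.56 -0.519
vertex 4.166 1.489 -0.346
vertex 3.664 1.076 -0.74
endloop
endfacet
facet normal -0.895 -0.445 0.022
outer loop
vertex 3.429 1.56 -0.519
vertex 3.664 1.076 -0.74
vertex 3.834 0.811 0.786
endloop
endfacet
facet normal 0.245 0.497 -0.833
outer loop
vertex 3.664 1.076 -0.74
vertex 4.166 1.489 -0.346
vertex 4.192 0.833 -0.73
endloop
endfacet
facet normal -0.414 -0.904 -0.111
outer loop
vertex 3.664 1.076 -0.74
vertex 4.192 0.833 -0.73
vertex 3.834 0.811 0.786
endloop
endfacet
facet normal 0.244 0.497 -0.833
outer loop
vertex 4.192 0.833 -0.73
vertex 4.166 1.489 -0.346
vertex 4.705 0.975 -0.495
endloop
endfacet
facet normal 0.248 -0.968 0.044
outer loop
vertex 4.192 0.833 -0.73
vertex 4.705 0.975 -0.495
vertex 3.834 0.811 0.786
endloop
endfacet

endsolid


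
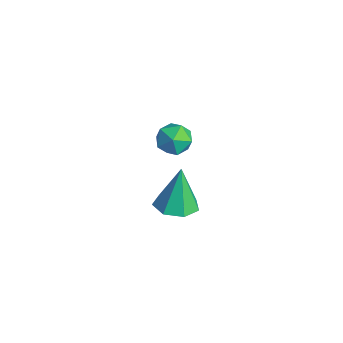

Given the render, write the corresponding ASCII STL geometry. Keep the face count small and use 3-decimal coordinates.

solid 
facet normal -0.469 0.682 0.561
outer loop
vertex 2.18 -0.797 1.375
vertex 1.656 -1.341 1.599
vertex 2.315 -1.233 2.018
endloop
endfacet
facet normal 0.228 0.827 0.513
outer loop
vertex 2.18 -0.797 1.375
vertex 2.315 -1.233 2.018
vertex 2.902 -1.082 1.514
endloop
endfacet
facet normal 0.391 0.903 -0.177
outer loop
vertex 2.18 -0.797 1.375
vertex 2.902 -1.082 1.514
vertex 2.606 -1.097 0.784
endloop
endfacet
facet normal -0.205 0.805 -0.556
outer loop
vertex 2.18 -0.797 1.375
vertex 2.606 -1.097 0.784
vertex 1.836 -1.257 0.836
endloop
endfacet
facet normal -0.737 0.669 -0.100
outer loop
vertex 2.18 -0.797 1.375
vertex 1.836 -1.257 0.836
vertex 1.656 -1.341 1.599
endloop
endfacet
facet normal 0.588 0.265 0.764
outer loop
vertex 2.902 -1.082 1.514
vertex 2.315 -1.233 2.018
vertex 2.824 -1.803 1.824
endloop
endfacet
facet normal -0.540 0.029 0.841
outer loop
vertex 2.315 -1.233 2.018
vertex 1.656 -1.341 1.599
vertex 2.054 -1.963 1.876
endloop
endfacet
facet normal -0.973 0.007 -0.229
outer loop
vertex 1.656 -1.341 1.599
vertex 1.836 -1.257 0.836
vertex 1.758 -1.978 1.146
endloop
endfacet
facet normal -0.113 0.228 -0.967
outer loop
vertex 1.836 -1.257 0.836
vertex 2.606 -1.097 0.784
vertex 2.345 -1.827 0.642
endloop
endfacet
facet normal 0.851 0.388 -0.353
outer loop
vertex 2.606 -1.097 0.784
vertex 2.902 -1.082 1.514
vertex 3.004 -1.719 1.061
endloop
endfacet
facet normal 0.205 -0.805 0.556
outer loop
vertex 2.48 -2.263 1.285
vertex 2.824 -1.803 1.824
vertex 2.054 -1.963 1.876
endloop
endfacet
facet normal -0.391 -0.903 0.177
outer loop
vertex 2.48 -2.263 1.285
vertex 2.054 -1.963 1.876
vertex 1.758 -1.978 1.146
endloop
endfacet
facet normal -0.228 -0.827 -0.513
outer loop
vertex 2.48 -2.263 1.285
vertex 1.758 -1.978 1.146
vertex 2.345 -1.827 0.642
endloop
endfacet
facet normal 0.469 -0.682 -0.561
outer loop
vertex 2.48 -2.263 1.285
vertex 2.345 -1.827 0.642
vertex 3.004 -1.719 1.061
endloop
endfacet
facet normal 0.737 -0.669 0.100
outer loop
vertex 2.48 -2.263 1.285
vertex 3.004 -1.719 1.061
vertex 2.824 -1.803 1.824
endloop
endfacet
facet normal 0.113 -0.228 0.967
outer loop
vertex 2.054 -1.963 1.876
vertex 2.824 -1.803 1.824
vertex 2.315 -1.233 2.018
endloop
endfacet
facet normal -0.851 -0.388 0.353
outer loop
vertex 1.758 -1.978 1.146
vertex 2.054 -1.963 1.876
vertex 1.656 -1.341 1.599
endloop
endfacet
facet normal -0.588 -0.265 -0.764
outer loop
vertex 2.345 -1.827 0.642
vertex 1.758 -1.978 1.146
vertex 1.836 -1.257 0.836
endloop
endfacet
facet normal 0.540 -0.029 -0.841
outer loop
vertex 3.004 -1.719 1.061
vertex 2.345 -1.827 0.642
vertex 2.606 -1.097 0.784
endloop
endfacet
facet normal 0.973 -0.007 0.229
outer loop
vertex 2.824 -1.803 1.824
vertex 3.004 -1.719 1.061
vertex 2.902 -1.082 1.514
endloop
endfacet
facet normal 0.145 -0.182 -0.972
outer loop
vertex 2.226 -1.06 -3.891
vertex 1.312 -0.977 -4.043
vertex 1.966 -0.317 -4.069
endloop
endfacet
facet normal 0.803 0.389 0.451
outer loop
vertex 2.226 -1.06 -3.891
vertex 1.966 -0.317 -4.069
vertex 1.028 -0.623 -2.137
endloop
endfacet
facet normal 0.145 -0.182 -0.973
outer loop
vertex 1.966 -0.317 -4.069
vertex 1.312 -0.977 -4.043
vertex 1.214 -0.071 -4.227
endloop
endfacet
facet normal 0.248 0.931 0.268
outer loop
vertex 1.966 -0.317 -4.069
vertex 1.214 -0.071 -4.227
vertex 1.028 -0.623 -2.137
endloop
endfacet
facet normal 0.146 -0.182 -0.972
outer loop
vertex 1.214 -0.071 -4.227
vertex 1.312 -0.977 -4.043
vertex 0.536 -0.508 -4.247
endloop
endfacet
facet normal -0.537 0.826 0.170
outer loop
vertex 1.214 -0.071 -4.227
vertex 0.536 -0.508 -4.247
vertex 1.028 -0.623 -2.137
endloop
endfacet
facet normal 0.145 -0.182 -0.972
outer loop
vertex 0.536 -0.508 -4.247
vertex 1.312 -0.977 -4.043
vertex 0.442 -1.298 -4.113
endloop
endfacet
facet normal -0.960 0.154 0.232
outer loop
vertex 0.536 -0.508 -4.247
vertex 0.442 -1.298 -4.113
vertex 1.028 -0.623 -2.137
endloop
endfacet
facet normal 0.145 -0.181 -0.973
outer loop
vertex 0.442 -1.298 -4.113
vertex 1.312 -0.977 -4.043
vertex 1.004 -1.847 -3.927
endloop
endfacet
facet normal -0.704 -0.582 0.408
outer loop
vertex 0.442 -1.298 -4.113
vertex 1.004 -1.847 -3.927
vertex 1.028 -0.623 -2.137
endloop
endfacet
facet normal 0.144 -0.181 -0.973
outer loop
vertex 1.004 -1.847 -3.927
vertex 1.312 -0.977 -4.043
vertex 1.798 -1.741 -3.829
endloop
endfacet
facet normal 0.041 -0.825 0.564
outer loop
vertex 1.004 -1.847 -3.927
vertex 1.798 -1.741 -3.829
vertex 1.028 -0.623 -2.137
endloop
endfacet
facet normal 0.145 -0.180 -0.973
outer loop
vertex 1.798 -1.741 -3.829
vertex 1.312 -0.977 -4.043
vertex 2.226 -1.06 -3.891
endloop
endfacet
facet normal 0.711 -0.393 0.583
outer loop
vertex 1.798 -1.741 -3.829
vertex 2.226 -1.06 -3.891
vertex 1.028 -0.623 -2.137
endloop
endfacet

endsolid


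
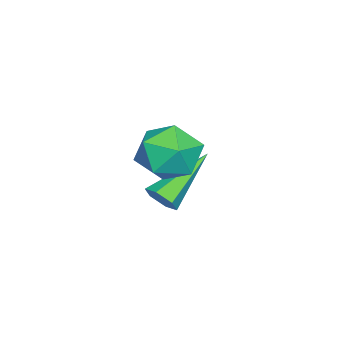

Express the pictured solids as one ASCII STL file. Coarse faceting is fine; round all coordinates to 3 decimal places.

solid 
facet normal 0.756 -0.381 -0.533
outer loop
vertex 1.909 -0.416 -1.895
vertex 1.583 -0.86 -2.04
vertex 1.589 -0.392 -2.366
endloop
endfacet
facet normal 0.155 0.986 -0.055
outer loop
vertex 1.909 -0.416 -1.895
vertex 1.589 -0.392 -2.366
vertex -0.003 -0.06 -0.92
endloop
endfacet
facet normal 0.755 -0.381 -0.534
outer loop
vertex 1.589 -0.392 -2.366
vertex 1.583 -0.86 -2.04
vertex 1.262 -0.836 -2.511
endloop
endfacet
facet normal -0.483 0.572 -0.663
outer loop
vertex 1.589 -0.392 -2.366
vertex 1.262 -0.836 -2.511
vertex -0.003 -0.06 -0.92
endloop
endfacet
facet normal 0.755 -0.380 -0.534
outer loop
vertex 1.262 -0.836 -2.511
vertex 1.583 -0.86 -2.04
vertex 1.256 -1.304 -2.186
endloop
endfacet
facet normal -0.811 -0.327 -0.485
outer loop
vertex 1.262 -0.836 -2.511
vertex 1.256 -1.304 -2.186
vertex -0.003 -0.06 -0.92
endloop
endfacet
facet normal 0.756 -0.381 -0.533
outer loop
vertex 1.256 -1.304 -2.186
vertex 1.583 -0.86 -2.04
vertex 1.576 -1.328 -1.715
endloop
endfacet
facet normal -0.501 -0.812 0.299
outer loop
vertex 1.256 -1.304 -2.186
vertex 1.576 -1.328 -1.715
vertex -0.003 -0.06 -0.92
endloop
endfacet
facet normal 0.755 -0.382 -0.533
outer loop
vertex 1.576 -1.328 -1.715
vertex 1.583 -0.86 -2.04
vertex 1.903 -0.884 -1.57
endloop
endfacet
facet normal 0.138 -0.398 0.907
outer loop
vertex 1.576 -1.328 -1.715
vertex 1.903 -0.884 -1.57
vertex -0.003 -0.06 -0.92
endloop
endfacet
facet normal 0.755 -0.380 -0.534
outer loop
vertex 1.903 -0.884 -1.57
vertex 1.583 -0.86 -2.04
vertex 1.909 -0.416 -1.895
endloop
endfacet
facet normal 0.465 0.501 0.730
outer loop
vertex 1.903 -0.884 -1.57
vertex 1.909 -0.416 -1.895
vertex -0.003 -0.06 -0.92
endloop
endfacet
facet normal -0.602 0.458 0.654
outer loop
vertex 3.155 0.928 1.326
vertex 2.52 0.144 1.291
vertex 3.267 0.158 1.969
endloop
endfacet
facet normal 0.079 0.646 0.759
outer loop
vertex 3.155 0.928 1.326
vertex 3.267 0.158 1.969
vertex 4.077 0.573 1.532
endloop
endfacet
facet normal 0.325 0.933 0.154
outer loop
vertex 3.155 0.928 1.326
vertex 4.077 0.573 1.532
vertex 3.83 0.815 0.584
endloop
endfacet
facet normal -0.204 0.923 -0.326
outer loop
vertex 3.155 0.928 1.326
vertex 3.83 0.815 0.584
vertex 2.868 0.55 0.435
endloop
endfacet
facet normal -0.777 0.630 -0.017
outer loop
vertex 3.155 0.928 1.326
vertex 2.868 0.55 0.435
vertex 2.52 0.144 1.291
endloop
endfacet
facet normal 0.453 0.053 0.890
outer loop
vertex 4.077 0.573 1.532
vertex 3.267 0.158 1.969
vertex 4.012 -0.43 1.625
endloop
endfacet
facet normal -0.648 -0.251 0.719
outer loop
vertex 3.267 0.158 1.969
vertex 2.52 0.144 1.291
vertex 3.05 -0.695 1.476
endloop
endfacet
facet normal -0.930 0.026 -0.366
outer loop
vertex 2.52 0.144 1.291
vertex 2.868 0.55 0.435
vertex 2.803 -0.453 0.528
endloop
endfacet
facet normal -0.004 0.501 -0.865
outer loop
vertex 2.868 0.55 0.435
vertex 3.83 0.815 0.584
vertex 3.613 -0.038 0.091
endloop
endfacet
facet normal 0.851 0.518 -0.090
outer loop
vertex 3.83 0.815 0.584
vertex 4.077 0.573 1.532
vertex 4.36 -0.024 0.769
endloop
endfacet
facet normal 0.204 -0.923 0.326
outer loop
vertex 3.725 -0.808 0.734
vertex 4.012 -0.43 1.625
vertex 3.05 -0.695 1.476
endloop
endfacet
facet normal -0.325 -0.933 -0.154
outer loop
vertex 3.725 -0.808 0.734
vertex 3.05 -0.695 1.476
vertex 2.803 -0.453 0.528
endloop
endfacet
facet normal -0.079 -0.646 -0.759
outer loop
vertex 3.725 -0.808 0.734
vertex 2.803 -0.453 0.528
vertex 3.613 -0.038 0.091
endloop
endfacet
facet normal 0.602 -0.458 -0.654
outer loop
vertex 3.725 -0.808 0.734
vertex 3.613 -0.038 0.091
vertex 4.36 -0.024 0.769
endloop
endfacet
facet normal 0.777 -0.630 0.017
outer loop
vertex 3.725 -0.808 0.734
vertex 4.36 -0.024 0.769
vertex 4.012 -0.43 1.625
endloop
endfacet
facet normal 0.004 -0.501 0.865
outer loop
vertex 3.05 -0.695 1.476
vertex 4.012 -0.43 1.625
vertex 3.267 0.158 1.969
endloop
endfacet
facet normal -0.851 -0.518 0.090
outer loop
vertex 2.803 -0.453 0.528
vertex 3.05 -0.695 1.476
vertex 2.52 0.144 1.291
endloop
endfacet
facet normal -0.453 -0.053 -0.890
outer loop
vertex 3.613 -0.038 0.091
vertex 2.803 -0.453 0.528
vertex 2.868 0.55 0.435
endloop
endfacet
facet normal 0.648 0.251 -0.719
outer loop
vertex 4.36 -0.024 0.769
vertex 3.613 -0.038 0.091
vertex 3.83 0.815 0.584
endloop
endfacet
facet normal 0.930 -0.026 0.366
outer loop
vertex 4.012 -0.43 1.625
vertex 4.36 -0.024 0.769
vertex 4.077 0.573 1.532
endloop
endfacet

endsolid


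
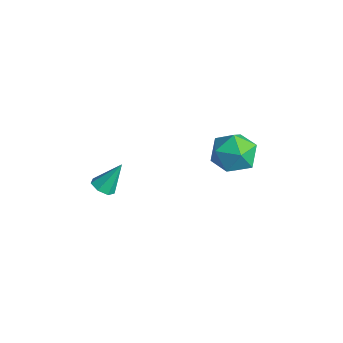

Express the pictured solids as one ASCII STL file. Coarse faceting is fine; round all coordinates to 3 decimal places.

solid 
facet normal -0.095 -0.579 -0.810
outer loop
vertex -1.252 -4.81 3.322
vertex -1.594 -4.371 3.048
vertex -0.979 -4.449 3.032
endloop
endfacet
facet normal 0.838 -0.240 0.490
outer loop
vertex -1.252 -4.81 3.322
vertex -0.979 -4.449 3.032
vertex -1.446 -3.469 4.312
endloop
endfacet
facet normal -0.094 -0.579 -0.810
outer loop
vertex -0.979 -4.449 3.032
vertex -1.594 -4.371 3.048
vertex -1.169 -4.029 2.754
endloop
endfacet
facet normal 0.908 0.418 0.011
outer loop
vertex -0.979 -4.449 3.032
vertex -1.169 -4.029 2.754
vertex -1.446 -3.469 4.312
endloop
endfacet
facet normal -0.095 -0.579 -0.810
outer loop
vertex -1.169 -4.029 2.754
vertex -1.594 -4.371 3.048
vertex -1.679 -3.867 2.698
endloop
endfacet
facet normal 0.318 0.909 -0.270
outer loop
vertex -1.169 -4.029 2.754
vertex -1.679 -3.867 2.698
vertex -1.446 -3.469 4.312
endloop
endfacet
facet normal -0.095 -0.579 -0.810
outer loop
vertex -1.679 -3.867 2.698
vertex -1.594 -4.371 3.048
vertex -2.125 -4.085 2.906
endloop
endfacet
facet normal -0.487 0.862 -0.142
outer loop
vertex -1.679 -3.867 2.698
vertex -2.125 -4.085 2.906
vertex -1.446 -3.469 4.312
endloop
endfacet
facet normal -0.095 -0.579 -0.810
outer loop
vertex -2.125 -4.085 2.906
vertex -1.594 -4.371 3.048
vertex -2.171 -4.518 3.221
endloop
endfacet
facet normal -0.902 0.313 0.298
outer loop
vertex -2.125 -4.085 2.906
vertex -2.171 -4.518 3.221
vertex -1.446 -3.469 4.312
endloop
endfacet
facet normal -0.095 -0.579 -0.810
outer loop
vertex -2.171 -4.518 3.221
vertex -1.594 -4.371 3.048
vertex -1.783 -4.841 3.406
endloop
endfacet
facet normal -0.614 -0.325 0.720
outer loop
vertex -2.171 -4.518 3.221
vertex -1.783 -4.841 3.406
vertex -1.446 -3.469 4.312
endloop
endfacet
facet normal -0.094 -0.579 -0.810
outer loop
vertex -1.783 -4.841 3.406
vertex -1.594 -4.371 3.048
vertex -1.252 -4.81 3.322
endloop
endfacet
facet normal 0.161 -0.571 0.805
outer loop
vertex -1.783 -4.841 3.406
vertex -1.252 -4.81 3.322
vertex -1.446 -3.469 4.312
endloop
endfacet
facet normal -0.143 0.673 0.726
outer loop
vertex -0.916 2.334 3.896
vertex -0.386 1.608 4.673
vertex 0.258 2.4 4.066
endloop
endfacet
facet normal -0.069 0.993 0.092
outer loop
vertex -0.916 2.334 3.896
vertex 0.258 2.4 4.066
vertex -0.188 2.471 2.967
endloop
endfacet
facet normal -0.576 0.743 -0.342
outer loop
vertex -0.916 2.334 3.896
vertex -0.188 2.471 2.967
vertex -1.109 1.724 2.896
endloop
endfacet
facet normal -0.964 0.266 0.023
outer loop
vertex -0.916 2.334 3.896
vertex -1.109 1.724 2.896
vertex -1.231 1.19 3.95
endloop
endfacet
facet normal -0.695 0.224 0.683
outer loop
vertex -0.916 2.334 3.896
vertex -1.231 1.19 3.95
vertex -0.386 1.608 4.673
endloop
endfacet
facet normal 0.565 0.806 -0.177
outer loop
vertex -0.188 2.471 2.967
vertex 0.258 2.4 4.066
vertex 0.791 1.83 3.17
endloop
endfacet
facet normal 0.446 0.287 0.848
outer loop
vertex 0.258 2.4 4.066
vertex -0.386 1.608 4.673
vertex 0.669 1.296 4.224
endloop
endfacet
facet normal -0.449 -0.439 0.778
outer loop
vertex -0.386 1.608 4.673
vertex -1.231 1.19 3.95
vertex -0.252 0.549 4.153
endloop
endfacet
facet normal -0.883 -0.370 -0.290
outer loop
vertex -1.231 1.19 3.95
vertex -1.109 1.724 2.896
vertex -0.698 0.62 3.054
endloop
endfacet
facet normal -0.256 0.400 -0.880
outer loop
vertex -1.109 1.724 2.896
vertex -0.188 2.471 2.967
vertex -0.054 1.412 2.447
endloop
endfacet
facet normal 0.964 -0.266 -0.023
outer loop
vertex 0.476 0.686 3.224
vertex 0.791 1.83 3.17
vertex 0.669 1.296 4.224
endloop
endfacet
facet normal 0.576 -0.743 0.342
outer loop
vertex 0.476 0.686 3.224
vertex 0.669 1.296 4.224
vertex -0.252 0.549 4.153
endloop
endfacet
facet normal 0.069 -0.993 -0.092
outer loop
vertex 0.476 0.686 3.224
vertex -0.252 0.549 4.153
vertex -0.698 0.62 3.054
endloop
endfacet
facet normal 0.143 -0.673 -0.726
outer loop
vertex 0.476 0.686 3.224
vertex -0.698 0.62 3.054
vertex -0.054 1.412 2.447
endloop
endfacet
facet normal 0.695 -0.224 -0.683
outer loop
vertex 0.476 0.686 3.224
vertex -0.054 1.412 2.447
vertex 0.791 1.83 3.17
endloop
endfacet
facet normal 0.883 0.370 0.290
outer loop
vertex 0.669 1.296 4.224
vertex 0.791 1.83 3.17
vertex 0.258 2.4 4.066
endloop
endfacet
facet normal 0.256 -0.400 0.880
outer loop
vertex -0.252 0.549 4.153
vertex 0.669 1.296 4.224
vertex -0.386 1.608 4.673
endloop
endfacet
facet normal -0.565 -0.806 0.177
outer loop
vertex -0.698 0.62 3.054
vertex -0.252 0.549 4.153
vertex -1.231 1.19 3.95
endloop
endfacet
facet normal -0.446 -0.287 -0.848
outer loop
vertex -0.054 1.412 2.447
vertex -0.698 0.62 3.054
vertex -1.109 1.724 2.896
endloop
endfacet
facet normal 0.449 0.439 -0.778
outer loop
vertex 0.791 1.83 3.17
vertex -0.054 1.412 2.447
vertex -0.188 2.471 2.967
endloop
endfacet

endsolid


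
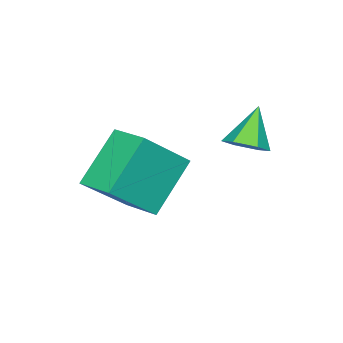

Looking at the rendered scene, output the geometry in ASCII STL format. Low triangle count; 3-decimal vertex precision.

solid 
facet normal 0.568 0.039 -0.822
outer loop
vertex -1.536 -0.415 -1.734
vertex -2.06 -0.333 -2.092
vertex -1.752 0.175 -1.855
endloop
endfacet
facet normal 0.478 0.341 0.810
outer loop
vertex -1.536 -0.415 -1.734
vertex -1.752 0.175 -1.855
vertex -2.82 -0.387 -0.988
endloop
endfacet
facet normal 0.566 0.041 -0.823
outer loop
vertex -1.752 0.175 -1.855
vertex -2.06 -0.333 -2.092
vertex -2.277 0.257 -2.212
endloop
endfacet
facet normal -0.139 0.900 0.412
outer loop
vertex -1.752 0.175 -1.855
vertex -2.277 0.257 -2.212
vertex -2.82 -0.387 -0.988
endloop
endfacet
facet normal 0.566 0.041 -0.823
outer loop
vertex -2.277 0.257 -2.212
vertex -2.06 -0.333 -2.092
vertex -2.585 -0.251 -2.449
endloop
endfacet
facet normal -0.834 0.545 -0.083
outer loop
vertex -2.277 0.257 -2.212
vertex -2.585 -0.251 -2.449
vertex -2.82 -0.387 -0.988
endloop
endfacet
facet normal 0.566 0.038 -0.824
outer loop
vertex -2.585 -0.251 -2.449
vertex -2.06 -0.333 -2.092
vertex -2.369 -0.842 -2.328
endloop
endfacet
facet normal -0.911 -0.370 -0.181
outer loop
vertex -2.585 -0.251 -2.449
vertex -2.369 -0.842 -2.328
vertex -2.82 -0.387 -0.988
endloop
endfacet
facet normal 0.566 0.038 -0.824
outer loop
vertex -2.369 -0.842 -2.328
vertex -2.06 -0.333 -2.092
vertex -1.844 -0.924 -1.971
endloop
endfacet
facet normal -0.293 -0.931 0.217
outer loop
vertex -2.369 -0.842 -2.328
vertex -1.844 -0.924 -1.971
vertex -2.82 -0.387 -0.988
endloop
endfacet
facet normal 0.568 0.039 -0.822
outer loop
vertex -1.844 -0.924 -1.971
vertex -2.06 -0.333 -2.092
vertex -1.536 -0.415 -1.734
endloop
endfacet
facet normal 0.402 -0.575 0.713
outer loop
vertex -1.844 -0.924 -1.971
vertex -1.536 -0.415 -1.734
vertex -2.82 -0.387 -0.988
endloop
endfacet
facet normal -0.662 0.122 0.740
outer loop
vertex -1.276 -3.778 -2.048
vertex -0.911 -2.644 -1.908
vertex -2.599 -3.195 -3.327
endloop
endfacet
facet normal -0.304 -0.945 -0.116
outer loop
vertex -1.289 -3.436 -4.792
vertex -1.276 -3.778 -2.048
vertex -2.599 -3.195 -3.327
endloop
endfacet
facet normal -0.662 0.122 0.740
outer loop
vertex -2.599 -3.195 -3.327
vertex -0.911 -2.644 -1.908
vertex -2.234 -2.061 -3.187
endloop
endfacet
facet normal -0.685 0.302 -0.663
outer loop
vertex -2.234 -2.061 -3.187
vertex -1.289 -3.436 -4.792
vertex -2.599 -3.195 -3.327
endloop
endfacet
facet normal 0.685 -0.302 0.663
outer loop
vertex -1.276 -3.778 -2.048
vertex 0.399 -2.885 -3.373
vertex -0.911 -2.644 -1.908
endloop
endfacet
facet normal -0.304 -0.945 -0.116
outer loop
vertex 0.034 -4.019 -3.513
vertex -1.276 -3.778 -2.048
vertex -1.289 -3.436 -4.792
endloop
endfacet
facet normal 0.685 -0.302 0.663
outer loop
vertex 0.034 -4.019 -3.513
vertex 0.399 -2.885 -3.373
vertex -1.276 -3.778 -2.048
endloop
endfacet
facet normal 0.304 0.945 0.116
outer loop
vertex -0.911 -2.644 -1.908
vertex 0.399 -2.885 -3.373
vertex -2.234 -2.061 -3.187
endloop
endfacet
facet normal -0.685 0.302 -0.663
outer loop
vertex -0.924 -2.302 -4.652
vertex -1.289 -3.436 -4.792
vertex -2.234 -2.061 -3.187
endloop
endfacet
facet normal 0.304 0.945 0.116
outer loop
vertex -2.234 -2.061 -3.187
vertex 0.399 -2.885 -3.373
vertex -0.924 -2.302 -4.652
endloop
endfacet
facet normal 0.662 -0.122 -0.740
outer loop
vertex -0.924 -2.302 -4.652
vertex 0.034 -4.019 -3.513
vertex -1.289 -3.436 -4.792
endloop
endfacet
facet normal 0.662 -0.122 -0.740
outer loop
vertex 0.399 -2.885 -3.373
vertex 0.034 -4.019 -3.513
vertex -0.924 -2.302 -4.652
endloop
endfacet

endsolid


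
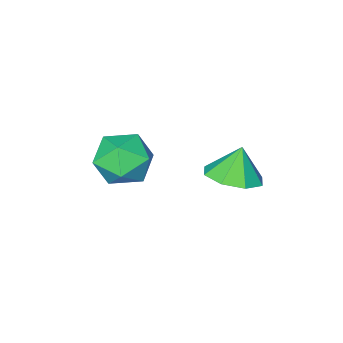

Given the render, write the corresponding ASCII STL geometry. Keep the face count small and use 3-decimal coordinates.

solid 
facet normal 0.025 0.997 -0.070
outer loop
vertex -1.029 -2.367 0.475
vertex -1.203 -2.289 1.531
vertex -0.199 -2.34 1.155
endloop
endfacet
facet normal 0.441 0.697 -0.566
outer loop
vertex -1.029 -2.367 0.475
vertex -0.199 -2.34 1.155
vertex -0.191 -3.019 0.325
endloop
endfacet
facet normal 0.034 0.266 -0.964
outer loop
vertex -1.029 -2.367 0.475
vertex -0.191 -3.019 0.325
vertex -1.188 -3.388 0.188
endloop
endfacet
facet normal -0.633 0.299 -0.714
outer loop
vertex -1.029 -2.367 0.475
vertex -1.188 -3.388 0.188
vertex -1.814 -2.936 0.933
endloop
endfacet
facet normal -0.639 0.752 -0.161
outer loop
vertex -1.029 -2.367 0.475
vertex -1.814 -2.936 0.933
vertex -1.203 -2.289 1.531
endloop
endfacet
facet normal 0.927 0.295 -0.233
outer loop
vertex -0.191 -3.019 0.325
vertex -0.199 -2.34 1.155
vertex 0.154 -3.344 1.287
endloop
endfacet
facet normal 0.253 0.781 0.571
outer loop
vertex -0.199 -2.34 1.155
vertex -1.203 -2.289 1.531
vertex -0.472 -2.892 2.032
endloop
endfacet
facet normal -0.821 0.383 0.424
outer loop
vertex -1.203 -2.289 1.531
vertex -1.814 -2.936 0.933
vertex -1.469 -3.261 1.895
endloop
endfacet
facet normal -0.811 -0.347 -0.471
outer loop
vertex -1.814 -2.936 0.933
vertex -1.188 -3.388 0.188
vertex -1.461 -3.94 1.065
endloop
endfacet
facet normal 0.269 -0.401 -0.876
outer loop
vertex -1.188 -3.388 0.188
vertex -0.191 -3.019 0.325
vertex -0.457 -3.991 0.689
endloop
endfacet
facet normal 0.633 -0.299 0.714
outer loop
vertex -0.631 -3.913 1.745
vertex 0.154 -3.344 1.287
vertex -0.472 -2.892 2.032
endloop
endfacet
facet normal -0.034 -0.266 0.964
outer loop
vertex -0.631 -3.913 1.745
vertex -0.472 -2.892 2.032
vertex -1.469 -3.261 1.895
endloop
endfacet
facet normal -0.441 -0.697 0.566
outer loop
vertex -0.631 -3.913 1.745
vertex -1.469 -3.261 1.895
vertex -1.461 -3.94 1.065
endloop
endfacet
facet normal -0.025 -0.997 0.070
outer loop
vertex -0.631 -3.913 1.745
vertex -1.461 -3.94 1.065
vertex -0.457 -3.991 0.689
endloop
endfacet
facet normal 0.639 -0.752 0.161
outer loop
vertex -0.631 -3.913 1.745
vertex -0.457 -3.991 0.689
vertex 0.154 -3.344 1.287
endloop
endfacet
facet normal 0.811 0.347 0.471
outer loop
vertex -0.472 -2.892 2.032
vertex 0.154 -3.344 1.287
vertex -0.199 -2.34 1.155
endloop
endfacet
facet normal -0.269 0.401 0.876
outer loop
vertex -1.469 -3.261 1.895
vertex -0.472 -2.892 2.032
vertex -1.203 -2.289 1.531
endloop
endfacet
facet normal -0.927 -0.295 0.233
outer loop
vertex -1.461 -3.94 1.065
vertex -1.469 -3.261 1.895
vertex -1.814 -2.936 0.933
endloop
endfacet
facet normal -0.253 -0.781 -0.571
outer loop
vertex -0.457 -3.991 0.689
vertex -1.461 -3.94 1.065
vertex -1.188 -3.388 0.188
endloop
endfacet
facet normal 0.821 -0.383 -0.424
outer loop
vertex 0.154 -3.344 1.287
vertex -0.457 -3.991 0.689
vertex -0.191 -3.019 0.325
endloop
endfacet
facet normal 0.358 0.111 -0.927
outer loop
vertex -1.748 0.554 2.117
vertex -2.524 0.134 1.767
vertex -2.278 1.029 1.969
endloop
endfacet
facet normal 0.246 0.528 0.813
outer loop
vertex -1.748 0.554 2.117
vertex -2.278 1.029 1.969
vertex -2.936 0.006 2.833
endloop
endfacet
facet normal 0.358 0.111 -0.927
outer loop
vertex -2.278 1.029 1.969
vertex -2.524 0.134 1.767
vertex -2.953 0.979 1.702
endloop
endfacet
facet normal -0.300 0.721 0.625
outer loop
vertex -2.278 1.029 1.969
vertex -2.953 0.979 1.702
vertex -2.936 0.006 2.833
endloop
endfacet
facet normal 0.357 0.110 -0.927
outer loop
vertex -2.953 0.979 1.702
vertex -2.524 0.134 1.767
vertex -3.377 0.434 1.474
endloop
endfacet
facet normal -0.797 0.452 0.401
outer loop
vertex -2.953 0.979 1.702
vertex -3.377 0.434 1.474
vertex -2.936 0.006 2.833
endloop
endfacet
facet normal 0.358 0.111 -0.927
outer loop
vertex -3.377 0.434 1.474
vertex -2.524 0.134 1.767
vertex -3.301 -0.287 1.417
endloop
endfacet
facet normal -0.955 -0.122 0.271
outer loop
vertex -3.377 0.434 1.474
vertex -3.301 -0.287 1.417
vertex -2.936 0.006 2.833
endloop
endfacet
facet normal 0.358 0.111 -0.927
outer loop
vertex -3.301 -0.287 1.417
vertex -2.524 0.134 1.767
vertex -2.771 -0.761 1.565
endloop
endfacet
facet normal -0.680 -0.663 0.313
outer loop
vertex -3.301 -0.287 1.417
vertex -2.771 -0.761 1.565
vertex -2.936 0.006 2.833
endloop
endfacet
facet normal 0.357 0.111 -0.927
outer loop
vertex -2.771 -0.761 1.565
vertex -2.524 0.134 1.767
vertex -2.096 -0.712 1.831
endloop
endfacet
facet normal -0.135 -0.855 0.500
outer loop
vertex -2.771 -0.761 1.565
vertex -2.096 -0.712 1.831
vertex -2.936 0.006 2.833
endloop
endfacet
facet normal 0.358 0.111 -0.927
outer loop
vertex -2.096 -0.712 1.831
vertex -2.524 0.134 1.767
vertex -1.672 -0.167 2.06
endloop
endfacet
facet normal 0.363 -0.586 0.724
outer loop
vertex -2.096 -0.712 1.831
vertex -1.672 -0.167 2.06
vertex -2.936 0.006 2.833
endloop
endfacet
facet normal 0.358 0.111 -0.927
outer loop
vertex -1.672 -0.167 2.06
vertex -2.524 0.134 1.767
vertex -1.748 0.554 2.117
endloop
endfacet
facet normal 0.520 -0.013 0.854
outer loop
vertex -1.672 -0.167 2.06
vertex -1.748 0.554 2.117
vertex -2.936 0.006 2.833
endloop
endfacet

endsolid


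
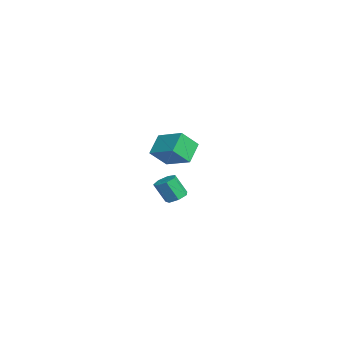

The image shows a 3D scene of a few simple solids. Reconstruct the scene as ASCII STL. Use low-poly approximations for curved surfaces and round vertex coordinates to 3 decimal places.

solid 
facet normal 0.195 0.438 -0.877
outer loop
vertex 4.194 0.353 2.605
vertex 3.674 0.394 2.51
vertex 3.994 0.74 2.754
endloop
endfacet
facet normal 0.879 0.318 0.354
outer loop
vertex 4.194 0.353 2.605
vertex 3.994 0.74 2.754
vertex 3.986 -0.116 3.544
endloop
endfacet
facet normal 0.879 0.318 0.354
outer loop
vertex 3.986 -0.116 3.544
vertex 3.994 0.74 2.754
vertex 3.786 0.271 3.693
endloop
endfacet
facet normal -0.194 -0.438 0.878
outer loop
vertex 3.986 -0.116 3.544
vertex 3.786 0.271 3.693
vertex 3.466 -0.074 3.45
endloop
endfacet
facet normal 0.195 0.438 -0.877
outer loop
vertex 3.994 0.74 2.754
vertex 3.674 0.394 2.51
vertex 3.553 0.866 2.719
endloop
endfacet
facet normal 0.207 0.856 0.473
outer loop
vertex 3.994 0.74 2.754
vertex 3.553 0.866 2.719
vertex 3.786 0.271 3.693
endloop
endfacet
facet normal 0.209 0.856 0.473
outer loop
vertex 3.786 0.271 3.693
vertex 3.553 0.866 2.719
vertex 3.345 0.398 3.658
endloop
endfacet
facet normal -0.196 -0.437 0.878
outer loop
vertex 3.786 0.271 3.693
vertex 3.345 0.398 3.658
vertex 3.466 -0.074 3.45
endloop
endfacet
facet normal 0.192 0.438 -0.878
outer loop
vertex 3.553 0.866 2.719
vertex 3.674 0.394 2.51
vertex 3.203 0.637 2.528
endloop
endfacet
facet normal -0.619 0.749 0.236
outer loop
vertex 3.553 0.866 2.719
vertex 3.203 0.637 2.528
vertex 3.345 0.398 3.658
endloop
endfacet
facet normal -0.620 0.748 0.236
outer loop
vertex 3.345 0.398 3.658
vertex 3.203 0.637 2.528
vertex 2.996 0.169 3.467
endloop
endfacet
facet normal -0.194 -0.437 0.878
outer loop
vertex 3.345 0.398 3.658
vertex 2.996 0.169 3.467
vertex 3.466 -0.074 3.45
endloop
endfacet
facet normal 0.193 0.439 -0.878
outer loop
vertex 3.203 0.637 2.528
vertex 3.674 0.394 2.51
vertex 3.208 0.225 2.323
endloop
endfacet
facet normal -0.981 0.077 -0.178
outer loop
vertex 3.203 0.637 2.528
vertex 3.208 0.225 2.323
vertex 2.996 0.169 3.467
endloop
endfacet
facet normal -0.981 0.079 -0.178
outer loop
vertex 2.996 0.169 3.467
vertex 3.208 0.225 2.323
vertex 3.0 -0.243 3.262
endloop
endfacet
facet normal -0.195 -0.438 0.877
outer loop
vertex 2.996 0.169 3.467
vertex 3.0 -0.243 3.262
vertex 3.466 -0.074 3.45
endloop
endfacet
facet normal 0.194 0.437 -0.878
outer loop
vertex 3.208 0.225 2.323
vertex 3.674 0.394 2.51
vertex 3.563 -0.059 2.26
endloop
endfacet
facet normal -0.603 -0.652 -0.459
outer loop
vertex 3.208 0.225 2.323
vertex 3.563 -0.059 2.26
vertex 3.0 -0.243 3.262
endloop
endfacet
facet normal -0.603 -0.652 -0.459
outer loop
vertex 3.0 -0.243 3.262
vertex 3.563 -0.059 2.26
vertex 3.356 -0.528 3.199
endloop
endfacet
facet normal -0.195 -0.438 0.878
outer loop
vertex 3.0 -0.243 3.262
vertex 3.356 -0.528 3.199
vertex 3.466 -0.074 3.45
endloop
endfacet
facet normal 0.193 0.437 -0.878
outer loop
vertex 3.563 -0.059 2.26
vertex 3.674 0.394 2.51
vertex 4.002 -0.002 2.385
endloop
endfacet
facet normal 0.228 -0.890 -0.394
outer loop
vertex 3.563 -0.059 2.26
vertex 4.002 -0.002 2.385
vertex 3.356 -0.528 3.199
endloop
endfacet
facet normal 0.228 -0.890 -0.394
outer loop
vertex 3.356 -0.528 3.199
vertex 4.002 -0.002 2.385
vertex 3.794 -0.471 3.324
endloop
endfacet
facet normal -0.193 -0.438 0.878
outer loop
vertex 3.356 -0.528 3.199
vertex 3.794 -0.471 3.324
vertex 3.466 -0.074 3.45
endloop
endfacet
facet normal 0.195 0.438 -0.877
outer loop
vertex 4.002 -0.002 2.385
vertex 3.674 0.394 2.51
vertex 4.194 0.353 2.605
endloop
endfacet
facet normal 0.888 -0.460 -0.033
outer loop
vertex 4.002 -0.002 2.385
vertex 4.194 0.353 2.605
vertex 3.794 -0.471 3.324
endloop
endfacet
facet normal 0.888 -0.460 -0.033
outer loop
vertex 3.794 -0.471 3.324
vertex 4.194 0.353 2.605
vertex 3.986 -0.116 3.544
endloop
endfacet
facet normal -0.194 -0.439 0.877
outer loop
vertex 3.794 -0.471 3.324
vertex 3.986 -0.116 3.544
vertex 3.466 -0.074 3.45
endloop
endfacet
facet normal -0.756 -0.551 -0.352
outer loop
vertex -2.828 1.054 3.436
vertex -3.029 1.874 2.583
vertex -2.063 0.475 2.699
endloop
endfacet
facet normal 0.167 -0.683 0.711
outer loop
vertex -0.951 1.286 3.217
vertex -2.828 1.054 3.436
vertex -2.063 0.475 2.699
endloop
endfacet
facet normal -0.756 -0.551 -0.352
outer loop
vertex -2.063 0.475 2.699
vertex -3.029 1.874 2.583
vertex -2.264 1.295 1.846
endloop
endfacet
facet normal 0.633 -0.478 -0.609
outer loop
vertex -2.264 1.295 1.846
vertex -0.951 1.286 3.217
vertex -2.063 0.475 2.699
endloop
endfacet
facet normal -0.633 0.478 0.609
outer loop
vertex -2.828 1.054 3.436
vertex -1.917 2.685 3.101
vertex -3.029 1.874 2.583
endloop
endfacet
facet normal 0.167 -0.683 0.711
outer loop
vertex -1.716 1.865 3.954
vertex -2.828 1.054 3.436
vertex -0.951 1.286 3.217
endloop
endfacet
facet normal -0.633 0.478 0.609
outer loop
vertex -1.716 1.865 3.954
vertex -1.917 2.685 3.101
vertex -2.828 1.054 3.436
endloop
endfacet
facet normal -0.167 0.683 -0.711
outer loop
vertex -3.029 1.874 2.583
vertex -1.917 2.685 3.101
vertex -2.264 1.295 1.846
endloop
endfacet
facet normal 0.633 -0.478 -0.609
outer loop
vertex -1.152 2.106 2.364
vertex -0.951 1.286 3.217
vertex -2.264 1.295 1.846
endloop
endfacet
facet normal -0.167 0.683 -0.711
outer loop
vertex -2.264 1.295 1.846
vertex -1.917 2.685 3.101
vertex -1.152 2.106 2.364
endloop
endfacet
facet normal 0.756 0.551 0.352
outer loop
vertex -1.152 2.106 2.364
vertex -1.716 1.865 3.954
vertex -0.951 1.286 3.217
endloop
endfacet
facet normal 0.756 0.551 0.352
outer loop
vertex -1.917 2.685 3.101
vertex -1.716 1.865 3.954
vertex -1.152 2.106 2.364
endloop
endfacet

endsolid


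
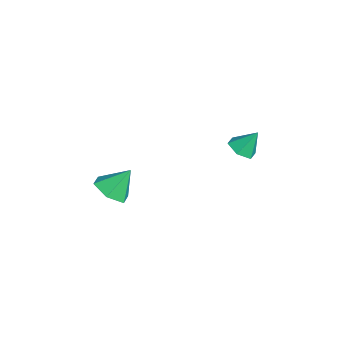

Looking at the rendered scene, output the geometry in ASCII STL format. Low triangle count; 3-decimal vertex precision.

solid 
facet normal 0.046 -0.607 -0.793
outer loop
vertex 2.021 -3.871 -2.504
vertex 1.25 -3.591 -2.763
vertex 1.964 -3.191 -3.028
endloop
endfacet
facet normal 0.846 0.369 0.386
outer loop
vertex 2.021 -3.871 -2.504
vertex 1.964 -3.191 -3.028
vertex 1.19 -2.789 -1.717
endloop
endfacet
facet normal 0.046 -0.608 -0.793
outer loop
vertex 1.964 -3.191 -3.028
vertex 1.25 -3.591 -2.763
vertex 1.193 -2.912 -3.287
endloop
endfacet
facet normal 0.361 0.930 -0.072
outer loop
vertex 1.964 -3.191 -3.028
vertex 1.193 -2.912 -3.287
vertex 1.19 -2.789 -1.717
endloop
endfacet
facet normal 0.046 -0.608 -0.793
outer loop
vertex 1.193 -2.912 -3.287
vertex 1.25 -3.591 -2.763
vertex 0.479 -3.311 -3.022
endloop
endfacet
facet normal -0.506 0.860 -0.068
outer loop
vertex 1.193 -2.912 -3.287
vertex 0.479 -3.311 -3.022
vertex 1.19 -2.789 -1.717
endloop
endfacet
facet normal 0.046 -0.607 -0.793
outer loop
vertex 0.479 -3.311 -3.022
vertex 1.25 -3.591 -2.763
vertex 0.537 -3.991 -2.498
endloop
endfacet
facet normal -0.890 0.228 0.394
outer loop
vertex 0.479 -3.311 -3.022
vertex 0.537 -3.991 -2.498
vertex 1.19 -2.789 -1.717
endloop
endfacet
facet normal 0.046 -0.607 -0.793
outer loop
vertex 0.537 -3.991 -2.498
vertex 1.25 -3.591 -2.763
vertex 1.307 -4.271 -2.239
endloop
endfacet
facet normal -0.407 -0.332 0.851
outer loop
vertex 0.537 -3.991 -2.498
vertex 1.307 -4.271 -2.239
vertex 1.19 -2.789 -1.717
endloop
endfacet
facet normal 0.046 -0.607 -0.793
outer loop
vertex 1.307 -4.271 -2.239
vertex 1.25 -3.591 -2.763
vertex 2.021 -3.871 -2.504
endloop
endfacet
facet normal 0.461 -0.262 0.848
outer loop
vertex 1.307 -4.271 -2.239
vertex 2.021 -3.871 -2.504
vertex 1.19 -2.789 -1.717
endloop
endfacet
facet normal -0.078 -0.548 -0.833
outer loop
vertex 1.5 1.339 -1.079
vertex 0.926 1.65 -1.23
vertex 1.509 1.898 -1.448
endloop
endfacet
facet normal 0.922 0.202 0.329
outer loop
vertex 1.5 1.339 -1.079
vertex 1.509 1.898 -1.448
vertex 1.014 2.27 -0.29
endloop
endfacet
facet normal -0.077 -0.550 -0.832
outer loop
vertex 1.509 1.898 -1.448
vertex 0.926 1.65 -1.23
vertex 0.935 2.208 -1.6
endloop
endfacet
facet normal 0.488 0.870 -0.071
outer loop
vertex 1.509 1.898 -1.448
vertex 0.935 2.208 -1.6
vertex 1.014 2.27 -0.29
endloop
endfacet
facet normal -0.077 -0.550 -0.832
outer loop
vertex 0.935 2.208 -1.6
vertex 0.926 1.65 -1.23
vertex 0.352 1.96 -1.382
endloop
endfacet
facet normal -0.398 0.917 -0.019
outer loop
vertex 0.935 2.208 -1.6
vertex 0.352 1.96 -1.382
vertex 1.014 2.27 -0.29
endloop
endfacet
facet normal -0.077 -0.550 -0.832
outer loop
vertex 0.352 1.96 -1.382
vertex 0.926 1.65 -1.23
vertex 0.343 1.402 -1.012
endloop
endfacet
facet normal -0.851 0.300 0.431
outer loop
vertex 0.352 1.96 -1.382
vertex 0.343 1.402 -1.012
vertex 1.014 2.27 -0.29
endloop
endfacet
facet normal -0.077 -0.549 -0.832
outer loop
vertex 0.343 1.402 -1.012
vertex 0.926 1.65 -1.23
vertex 0.917 1.091 -0.86
endloop
endfacet
facet normal -0.419 -0.367 0.831
outer loop
vertex 0.343 1.402 -1.012
vertex 0.917 1.091 -0.86
vertex 1.014 2.27 -0.29
endloop
endfacet
facet normal -0.079 -0.549 -0.832
outer loop
vertex 0.917 1.091 -0.86
vertex 0.926 1.65 -1.23
vertex 1.5 1.339 -1.079
endloop
endfacet
facet normal 0.469 -0.415 0.779
outer loop
vertex 0.917 1.091 -0.86
vertex 1.5 1.339 -1.079
vertex 1.014 2.27 -0.29
endloop
endfacet

endsolid


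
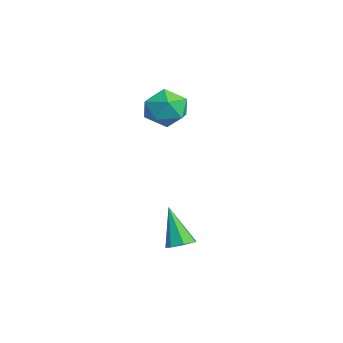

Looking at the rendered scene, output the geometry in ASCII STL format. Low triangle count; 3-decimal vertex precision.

solid 
facet normal -0.316 0.575 0.755
outer loop
vertex -2.027 1.929 4.198
vertex -3.062 1.652 3.976
vertex -2.474 1.053 4.678
endloop
endfacet
facet normal 0.336 0.315 0.888
outer loop
vertex -2.027 1.929 4.198
vertex -2.474 1.053 4.678
vertex -1.447 1.009 4.305
endloop
endfacet
facet normal 0.769 0.527 0.361
outer loop
vertex -2.027 1.929 4.198
vertex -1.447 1.009 4.305
vertex -1.4 1.579 3.374
endloop
endfacet
facet normal 0.386 0.918 -0.096
outer loop
vertex -2.027 1.929 4.198
vertex -1.4 1.579 3.374
vertex -2.398 1.977 3.171
endloop
endfacet
facet normal -0.285 0.947 0.147
outer loop
vertex -2.027 1.929 4.198
vertex -2.398 1.977 3.171
vertex -3.062 1.652 3.976
endloop
endfacet
facet normal 0.298 -0.398 0.868
outer loop
vertex -1.447 1.009 4.305
vertex -2.474 1.053 4.678
vertex -2.122 0.163 4.149
endloop
endfacet
facet normal -0.757 0.022 0.653
outer loop
vertex -2.474 1.053 4.678
vertex -3.062 1.652 3.976
vertex -3.12 0.561 3.946
endloop
endfacet
facet normal -0.707 0.625 -0.331
outer loop
vertex -3.062 1.652 3.976
vertex -2.398 1.977 3.171
vertex -3.073 1.131 3.015
endloop
endfacet
facet normal 0.378 0.579 -0.723
outer loop
vertex -2.398 1.977 3.171
vertex -1.4 1.579 3.374
vertex -2.046 1.087 2.642
endloop
endfacet
facet normal 0.998 -0.054 0.018
outer loop
vertex -1.4 1.579 3.374
vertex -1.447 1.009 4.305
vertex -1.458 0.488 3.344
endloop
endfacet
facet normal -0.386 -0.918 0.096
outer loop
vertex -2.493 0.211 3.122
vertex -2.122 0.163 4.149
vertex -3.12 0.561 3.946
endloop
endfacet
facet normal -0.769 -0.527 -0.361
outer loop
vertex -2.493 0.211 3.122
vertex -3.12 0.561 3.946
vertex -3.073 1.131 3.015
endloop
endfacet
facet normal -0.336 -0.315 -0.888
outer loop
vertex -2.493 0.211 3.122
vertex -3.073 1.131 3.015
vertex -2.046 1.087 2.642
endloop
endfacet
facet normal 0.316 -0.575 -0.755
outer loop
vertex -2.493 0.211 3.122
vertex -2.046 1.087 2.642
vertex -1.458 0.488 3.344
endloop
endfacet
facet normal 0.285 -0.947 -0.147
outer loop
vertex -2.493 0.211 3.122
vertex -1.458 0.488 3.344
vertex -2.122 0.163 4.149
endloop
endfacet
facet normal -0.378 -0.579 0.723
outer loop
vertex -3.12 0.561 3.946
vertex -2.122 0.163 4.149
vertex -2.474 1.053 4.678
endloop
endfacet
facet normal -0.998 0.054 -0.018
outer loop
vertex -3.073 1.131 3.015
vertex -3.12 0.561 3.946
vertex -3.062 1.652 3.976
endloop
endfacet
facet normal -0.298 0.398 -0.868
outer loop
vertex -2.046 1.087 2.642
vertex -3.073 1.131 3.015
vertex -2.398 1.977 3.171
endloop
endfacet
facet normal 0.757 -0.022 -0.653
outer loop
vertex -1.458 0.488 3.344
vertex -2.046 1.087 2.642
vertex -1.4 1.579 3.374
endloop
endfacet
facet normal 0.707 -0.625 0.331
outer loop
vertex -2.122 0.163 4.149
vertex -1.458 0.488 3.344
vertex -1.447 1.009 4.305
endloop
endfacet
facet normal 0.416 0.177 -0.892
outer loop
vertex 3.498 0.613 -1.563
vertex 2.908 0.633 -1.834
vertex 3.252 1.121 -1.577
endloop
endfacet
facet normal 0.646 0.332 0.688
outer loop
vertex 3.498 0.613 -1.563
vertex 3.252 1.121 -1.577
vertex 2.092 0.287 -0.086
endloop
endfacet
facet normal 0.416 0.176 -0.892
outer loop
vertex 3.252 1.121 -1.577
vertex 2.908 0.633 -1.834
vertex 2.747 1.261 -1.785
endloop
endfacet
facet normal 0.031 0.862 0.506
outer loop
vertex 3.252 1.121 -1.577
vertex 2.747 1.261 -1.785
vertex 2.092 0.287 -0.086
endloop
endfacet
facet normal 0.416 0.176 -0.892
outer loop
vertex 2.747 1.261 -1.785
vertex 2.908 0.633 -1.834
vertex 2.363 0.928 -2.03
endloop
endfacet
facet normal -0.697 0.704 0.135
outer loop
vertex 2.747 1.261 -1.785
vertex 2.363 0.928 -2.03
vertex 2.092 0.287 -0.086
endloop
endfacet
facet normal 0.416 0.175 -0.892
outer loop
vertex 2.363 0.928 -2.03
vertex 2.908 0.633 -1.834
vertex 2.389 0.373 -2.127
endloop
endfacet
facet normal -0.989 -0.021 -0.145
outer loop
vertex 2.363 0.928 -2.03
vertex 2.389 0.373 -2.127
vertex 2.092 0.287 -0.086
endloop
endfacet
facet normal 0.415 0.177 -0.892
outer loop
vertex 2.389 0.373 -2.127
vertex 2.908 0.633 -1.834
vertex 2.806 0.014 -2.004
endloop
endfacet
facet normal -0.626 -0.770 -0.124
outer loop
vertex 2.389 0.373 -2.127
vertex 2.806 0.014 -2.004
vertex 2.092 0.287 -0.086
endloop
endfacet
facet normal 0.415 0.177 -0.892
outer loop
vertex 2.806 0.014 -2.004
vertex 2.908 0.633 -1.834
vertex 3.3 0.121 -1.753
endloop
endfacet
facet normal 0.118 -0.976 0.183
outer loop
vertex 2.806 0.014 -2.004
vertex 3.3 0.121 -1.753
vertex 2.092 0.287 -0.086
endloop
endfacet
facet normal 0.416 0.177 -0.892
outer loop
vertex 3.3 0.121 -1.753
vertex 2.908 0.633 -1.834
vertex 3.498 0.613 -1.563
endloop
endfacet
facet normal 0.684 -0.486 0.544
outer loop
vertex 3.3 0.121 -1.753
vertex 3.498 0.613 -1.563
vertex 2.092 0.287 -0.086
endloop
endfacet

endsolid
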